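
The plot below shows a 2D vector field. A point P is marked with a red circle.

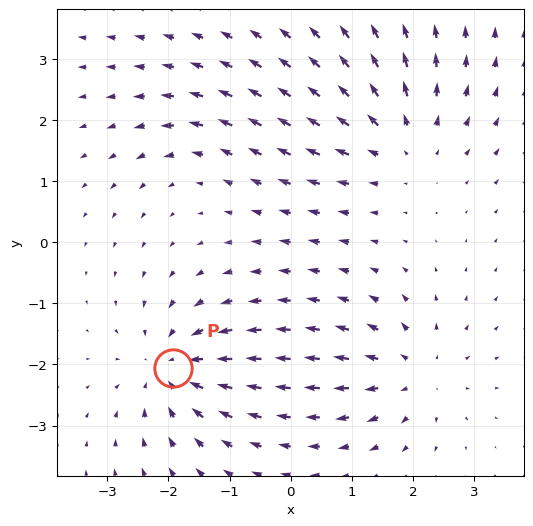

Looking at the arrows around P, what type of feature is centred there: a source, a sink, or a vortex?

sink

At P (-1.9, -2.1) the arrows converge inward. Divergence about -6, curl ≈0 — negative divergence with near-zero curl is a sink.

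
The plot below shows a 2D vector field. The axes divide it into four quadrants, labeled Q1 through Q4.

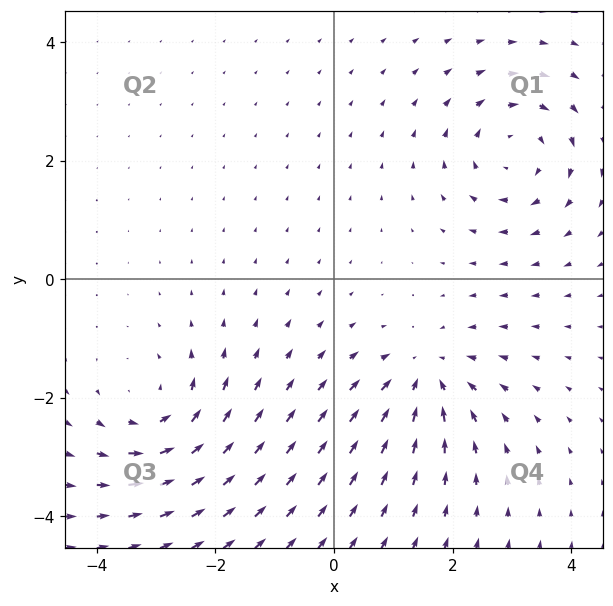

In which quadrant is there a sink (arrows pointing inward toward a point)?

The sink sits at approximately (1.6, -1.6), which lies in quadrant Q4. The divergence there is about -4, negative as expected for a sink.

Q4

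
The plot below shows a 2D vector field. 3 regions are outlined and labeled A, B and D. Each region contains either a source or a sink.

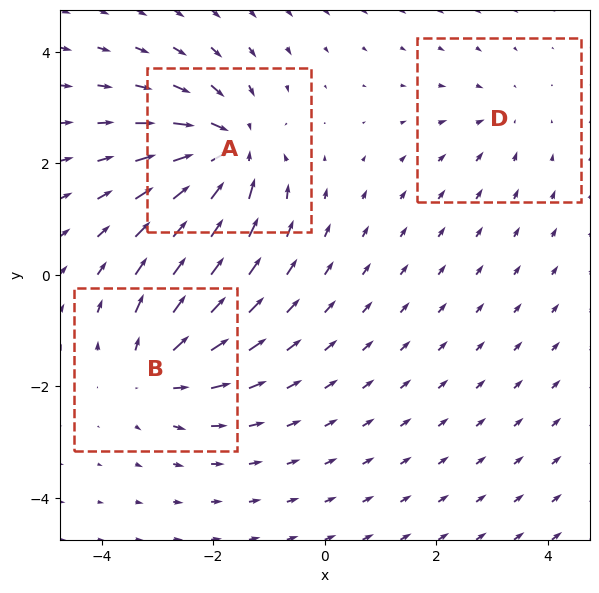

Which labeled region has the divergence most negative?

Divergence at each region's feature centre — A: about -5, B: about +4, D: about -2. Region A is most negative.

A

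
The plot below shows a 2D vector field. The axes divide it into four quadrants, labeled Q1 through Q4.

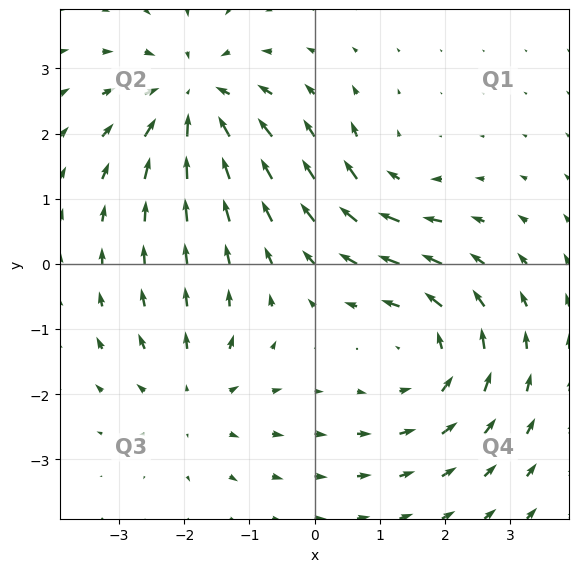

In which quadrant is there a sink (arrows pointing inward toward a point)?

The sink sits at approximately (-1.8, 2.5), which lies in quadrant Q2. The divergence there is about -5, negative as expected for a sink.

Q2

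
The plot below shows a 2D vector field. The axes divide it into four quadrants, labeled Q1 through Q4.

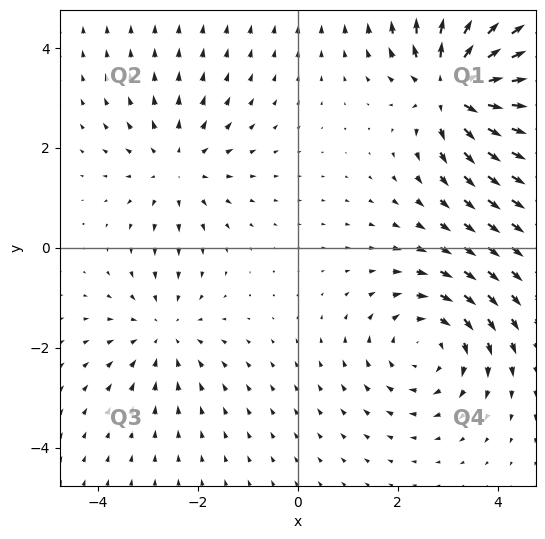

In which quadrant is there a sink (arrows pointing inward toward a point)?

Q3

The sink sits at approximately (-2.7, -1.7), which lies in quadrant Q3. The divergence there is about -2, negative as expected for a sink.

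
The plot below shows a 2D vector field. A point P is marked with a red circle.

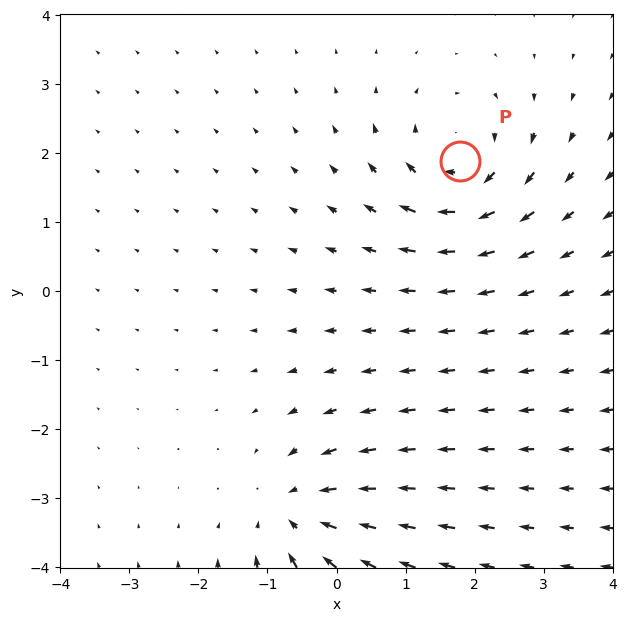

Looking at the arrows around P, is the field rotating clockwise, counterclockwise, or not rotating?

Near P at (1.8, 1.9) the arrows circulate clockwise. The curl (z-component) there is about -5; negative curl means clockwise rotation.

clockwise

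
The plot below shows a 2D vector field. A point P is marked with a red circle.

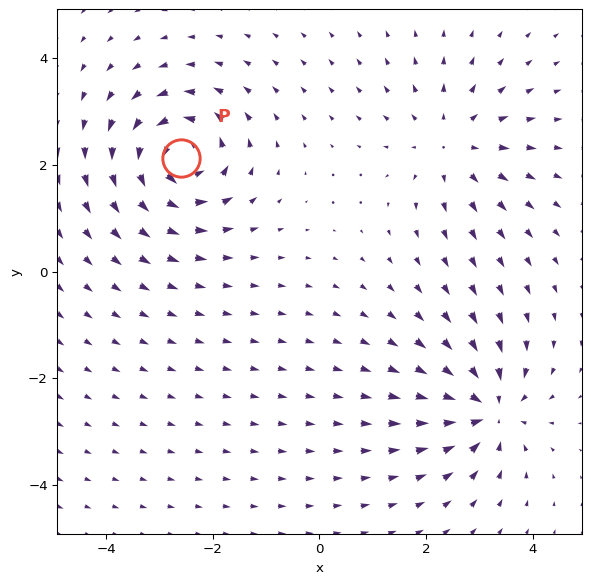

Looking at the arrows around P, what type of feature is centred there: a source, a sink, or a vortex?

vortex

At P (-2.6, 2.1) the arrows circulate counterclockwise. Divergence ≈0, curl about +7 — near-zero divergence with nonzero curl is a vortex.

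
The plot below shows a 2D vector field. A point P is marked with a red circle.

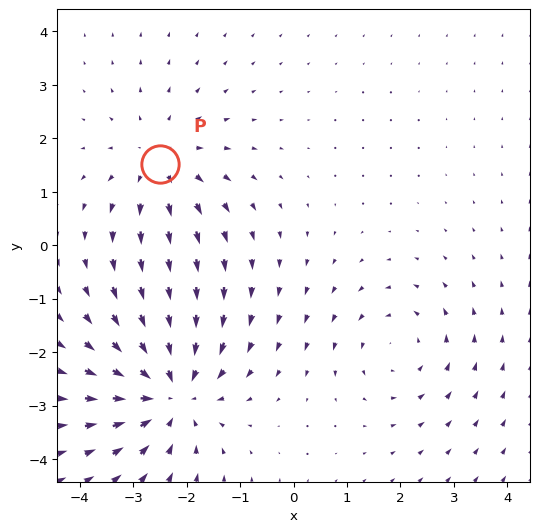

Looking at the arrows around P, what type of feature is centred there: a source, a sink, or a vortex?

At P (-2.5, 1.5) the arrows spread outward. Divergence about +3, curl ≈0 — positive divergence with near-zero curl is a source.

source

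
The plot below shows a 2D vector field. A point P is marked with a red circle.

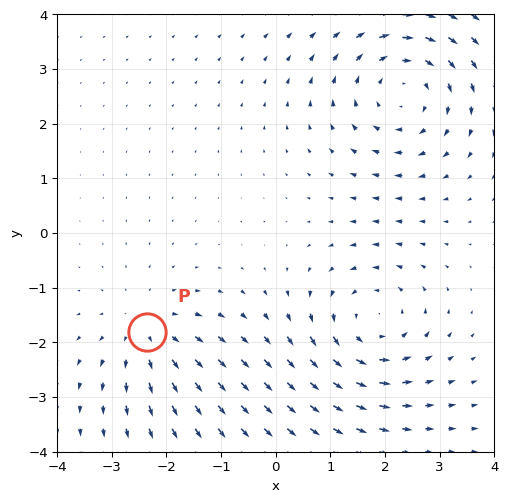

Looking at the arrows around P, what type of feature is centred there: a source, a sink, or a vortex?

source

At P (-2.4, -1.8) the arrows spread outward. Divergence about +3, curl ≈0 — positive divergence with near-zero curl is a source.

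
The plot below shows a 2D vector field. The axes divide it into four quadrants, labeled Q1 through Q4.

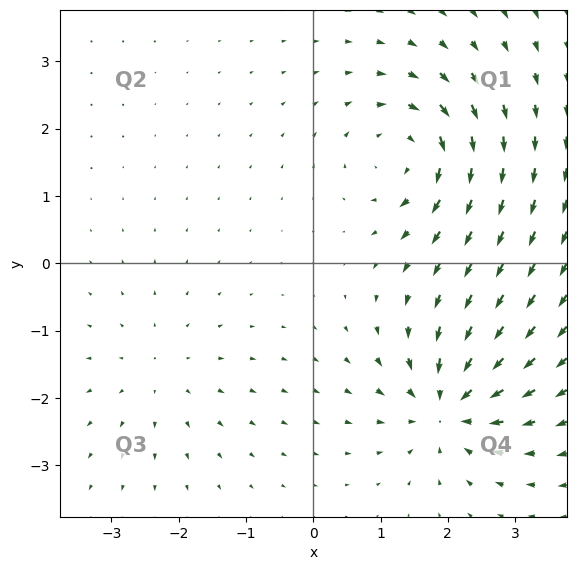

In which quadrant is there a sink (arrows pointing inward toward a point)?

Q4

The sink sits at approximately (2.0, -2.1), which lies in quadrant Q4. The divergence there is about -7, negative as expected for a sink.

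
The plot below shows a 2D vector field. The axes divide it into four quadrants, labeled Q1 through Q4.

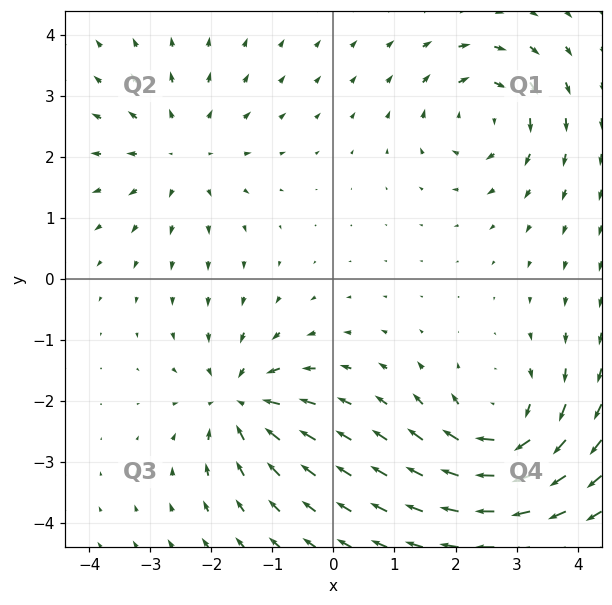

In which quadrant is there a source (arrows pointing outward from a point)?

The source sits at approximately (-2.5, 2.1), which lies in quadrant Q2. The divergence there is about +3, positive as expected for a source.

Q2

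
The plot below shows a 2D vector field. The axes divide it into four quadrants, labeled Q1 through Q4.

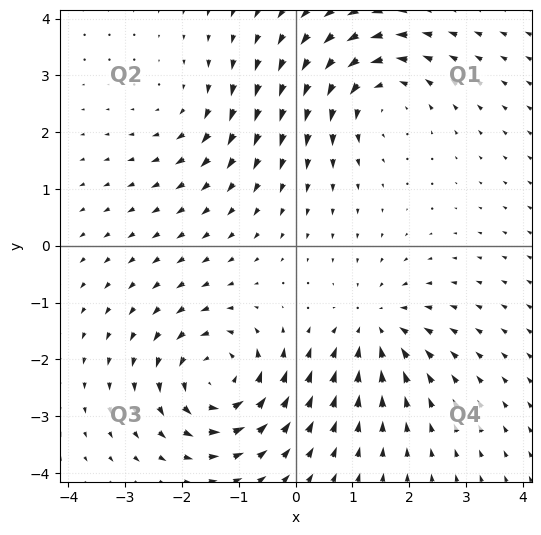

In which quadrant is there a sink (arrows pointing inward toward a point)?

Q4

The sink sits at approximately (1.4, -1.4), which lies in quadrant Q4. The divergence there is about -4, negative as expected for a sink.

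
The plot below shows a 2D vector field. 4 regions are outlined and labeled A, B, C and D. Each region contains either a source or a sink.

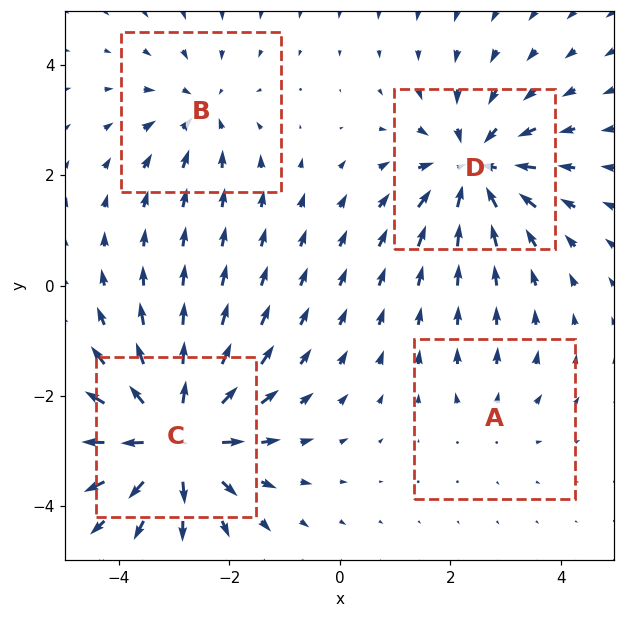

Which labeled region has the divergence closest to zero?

Divergence at each region's feature centre — A: about +2, B: about -3, C: about +7, D: about -6. Region A is closest to zero.

A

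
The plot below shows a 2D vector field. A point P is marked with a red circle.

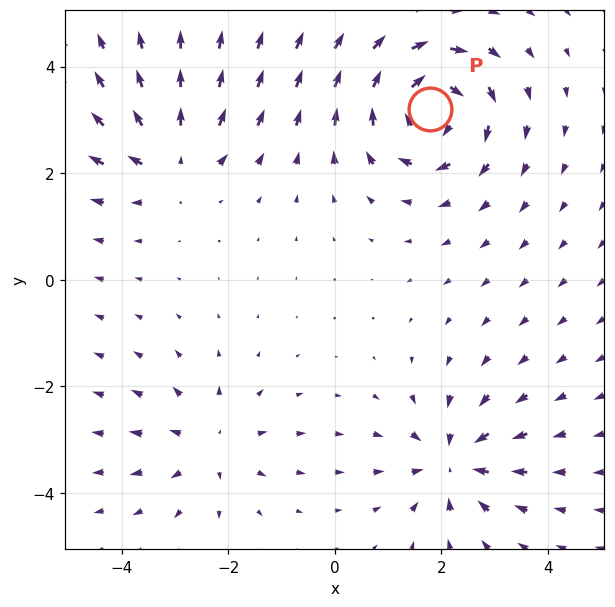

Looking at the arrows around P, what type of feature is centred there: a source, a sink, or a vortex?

At P (1.8, 3.2) the arrows circulate clockwise. Divergence ≈0, curl about -5 — near-zero divergence with nonzero curl is a vortex.

vortex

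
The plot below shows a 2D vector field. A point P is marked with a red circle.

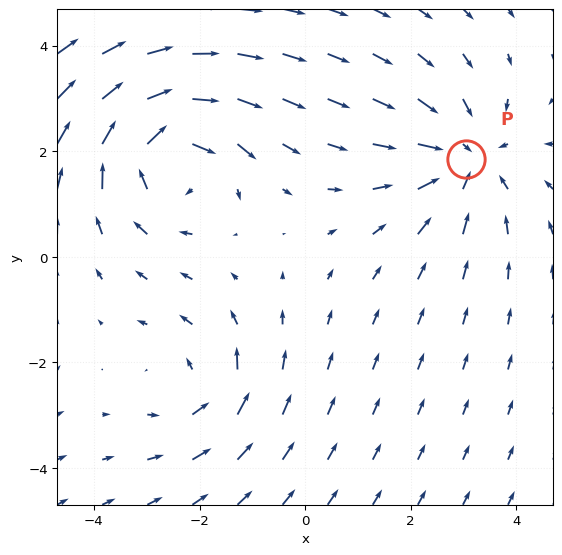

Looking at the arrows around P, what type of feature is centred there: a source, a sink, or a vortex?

sink

At P (3.0, 1.8) the arrows converge inward. Divergence about -4, curl ≈0 — negative divergence with near-zero curl is a sink.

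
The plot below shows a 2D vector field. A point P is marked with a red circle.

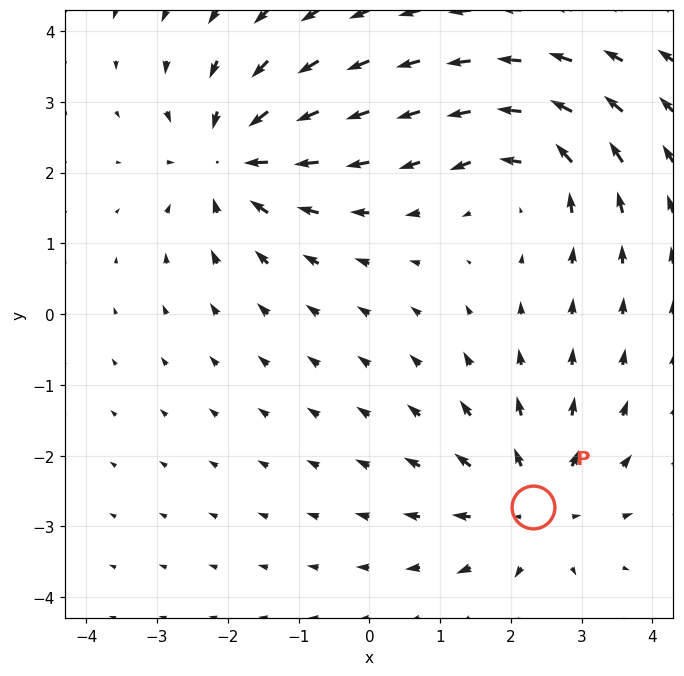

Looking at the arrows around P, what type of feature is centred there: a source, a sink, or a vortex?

At P (2.3, -2.7) the arrows spread outward. Divergence about +3, curl ≈0 — positive divergence with near-zero curl is a source.

source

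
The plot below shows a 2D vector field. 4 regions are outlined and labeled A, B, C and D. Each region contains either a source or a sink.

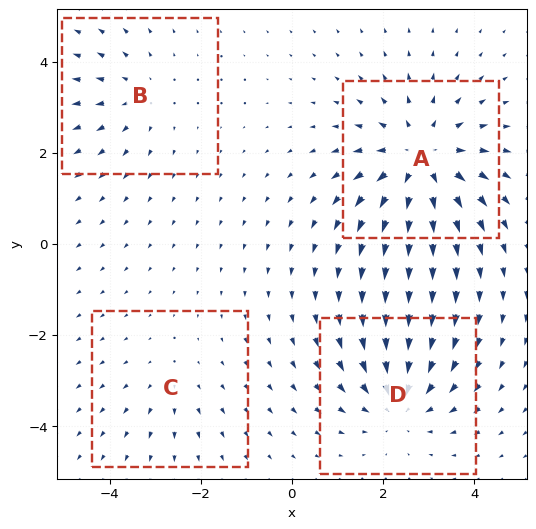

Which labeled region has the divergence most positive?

A

Divergence at each region's feature centre — A: about +6, B: about +3, C: about +2, D: about -4. Region A is most positive.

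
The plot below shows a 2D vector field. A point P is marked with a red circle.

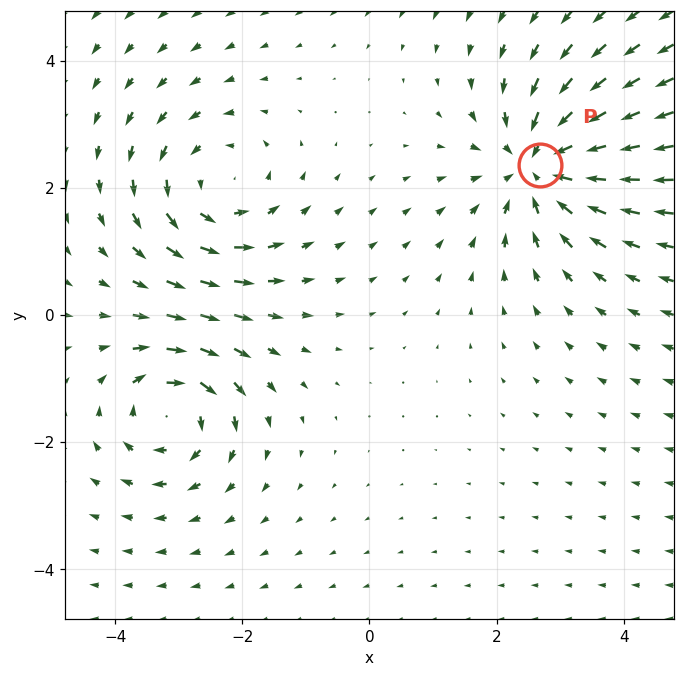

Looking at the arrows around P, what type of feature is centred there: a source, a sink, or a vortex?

At P (2.7, 2.4) the arrows converge inward. Divergence about -5, curl ≈0 — negative divergence with near-zero curl is a sink.

sink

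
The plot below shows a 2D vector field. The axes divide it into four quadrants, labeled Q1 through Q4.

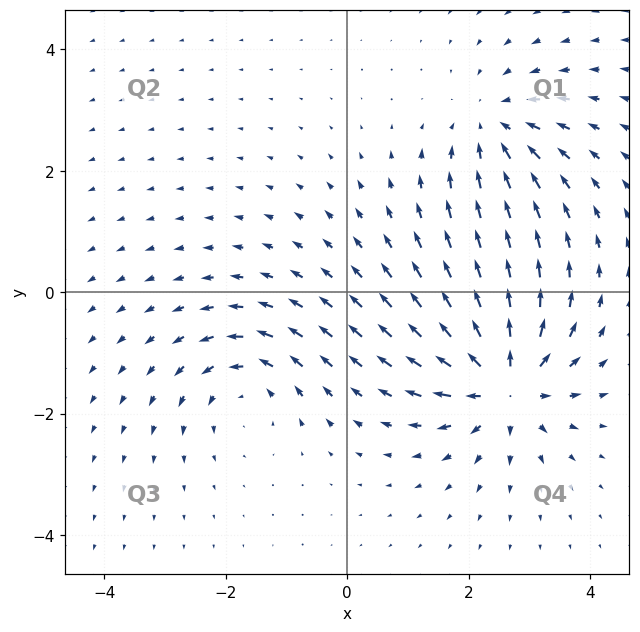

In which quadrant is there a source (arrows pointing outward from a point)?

The source sits at approximately (2.6, -1.5), which lies in quadrant Q4. The divergence there is about +6, positive as expected for a source.

Q4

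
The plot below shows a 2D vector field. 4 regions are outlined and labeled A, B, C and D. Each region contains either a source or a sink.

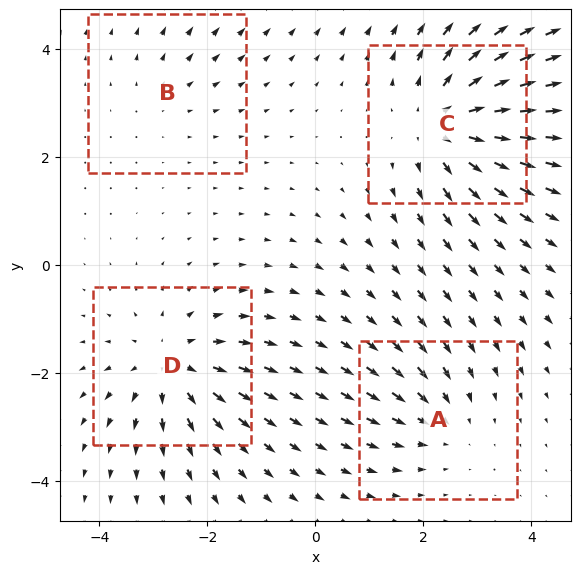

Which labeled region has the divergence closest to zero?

Divergence at each region's feature centre — A: about -3, B: about +2, C: about +6, D: about +5. Region B is closest to zero.

B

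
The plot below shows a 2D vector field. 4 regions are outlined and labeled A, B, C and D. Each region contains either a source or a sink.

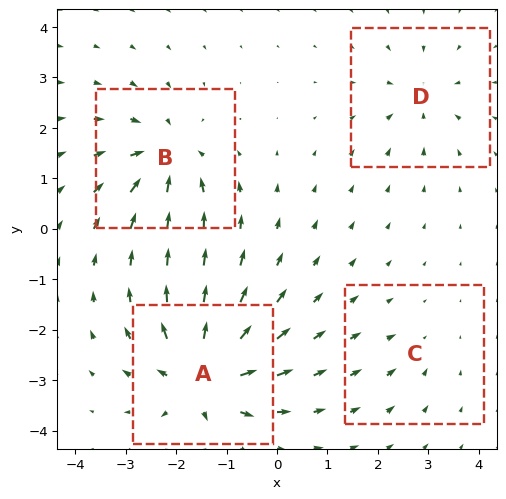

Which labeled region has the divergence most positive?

Divergence at each region's feature centre — A: about +9, B: about -6, C: about -2, D: about -4. Region A is most positive.

A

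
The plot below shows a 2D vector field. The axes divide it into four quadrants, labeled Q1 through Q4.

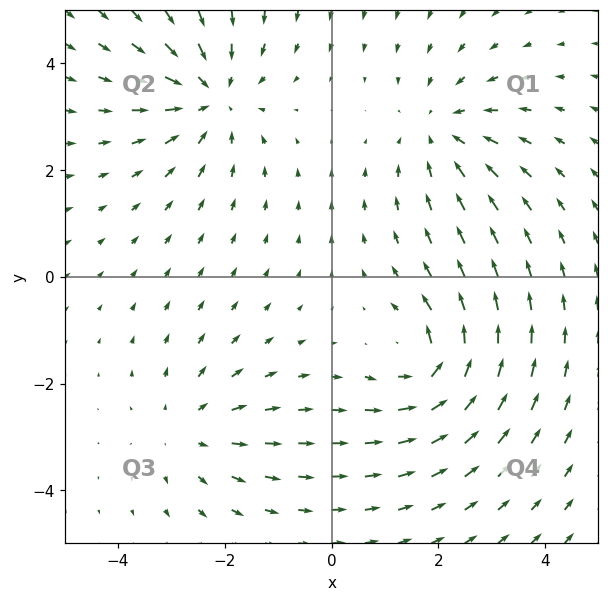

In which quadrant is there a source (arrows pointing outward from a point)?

The source sits at approximately (-2.7, -2.9), which lies in quadrant Q3. The divergence there is about +3, positive as expected for a source.

Q3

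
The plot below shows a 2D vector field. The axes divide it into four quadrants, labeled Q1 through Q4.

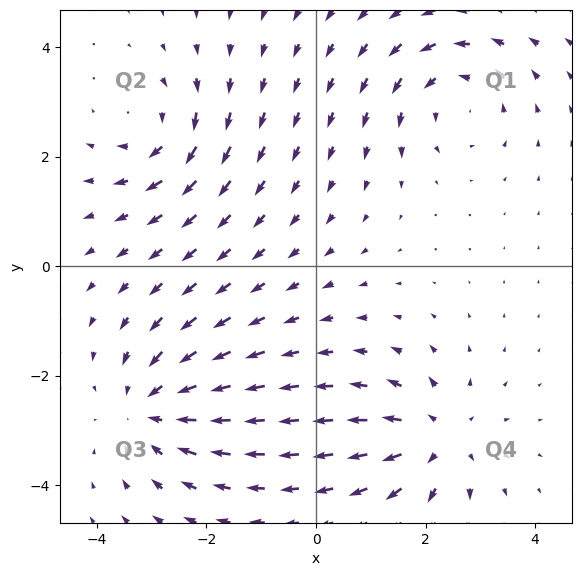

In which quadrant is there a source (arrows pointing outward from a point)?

Q4

The source sits at approximately (2.2, -3.1), which lies in quadrant Q4. The divergence there is about +5, positive as expected for a source.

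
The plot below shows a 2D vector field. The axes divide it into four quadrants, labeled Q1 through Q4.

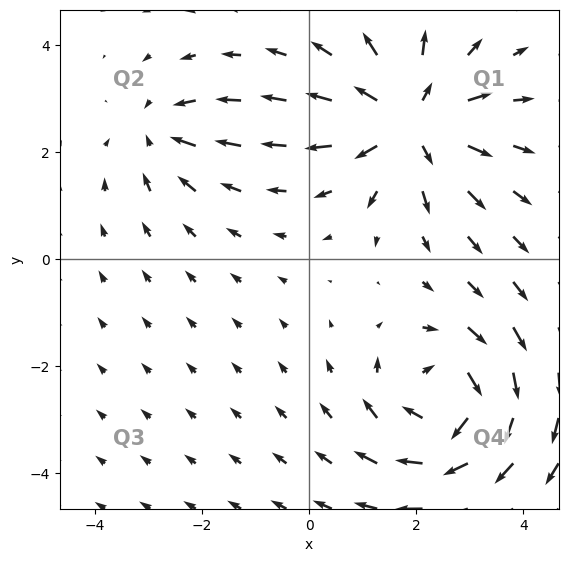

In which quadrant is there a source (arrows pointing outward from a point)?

Q1

The source sits at approximately (1.9, 2.6), which lies in quadrant Q1. The divergence there is about +5, positive as expected for a source.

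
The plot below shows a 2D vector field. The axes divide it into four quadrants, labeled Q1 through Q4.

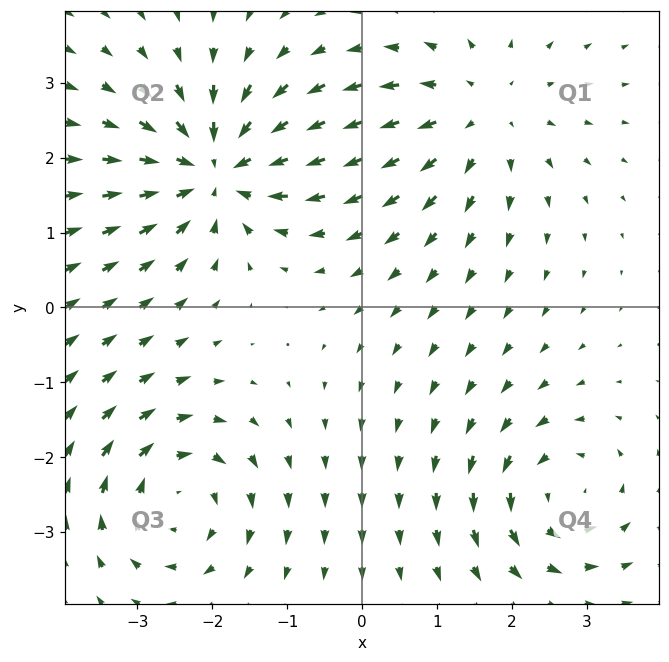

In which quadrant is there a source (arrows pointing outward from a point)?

Q1

The source sits at approximately (1.6, 2.6), which lies in quadrant Q1. The divergence there is about +3, positive as expected for a source.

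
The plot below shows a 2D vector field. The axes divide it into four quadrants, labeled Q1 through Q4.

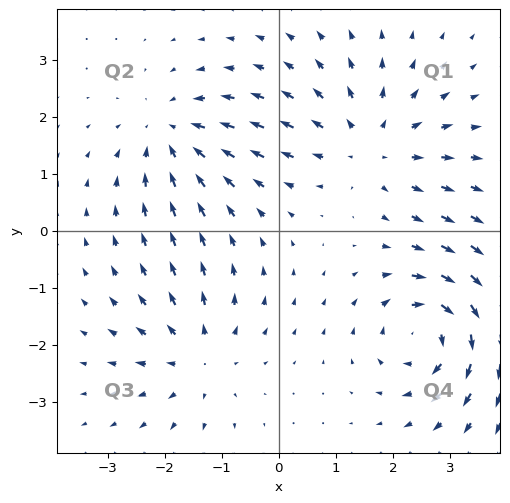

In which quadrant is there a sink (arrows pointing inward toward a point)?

The sink sits at approximately (-1.9, 1.7), which lies in quadrant Q2. The divergence there is about -4, negative as expected for a sink.

Q2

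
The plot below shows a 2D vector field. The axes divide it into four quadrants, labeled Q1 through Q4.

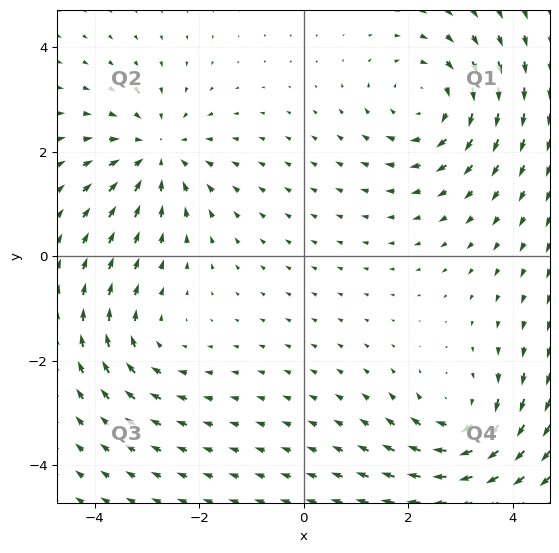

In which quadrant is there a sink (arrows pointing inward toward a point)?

The sink sits at approximately (-2.8, 2.0), which lies in quadrant Q2. The divergence there is about -4, negative as expected for a sink.

Q2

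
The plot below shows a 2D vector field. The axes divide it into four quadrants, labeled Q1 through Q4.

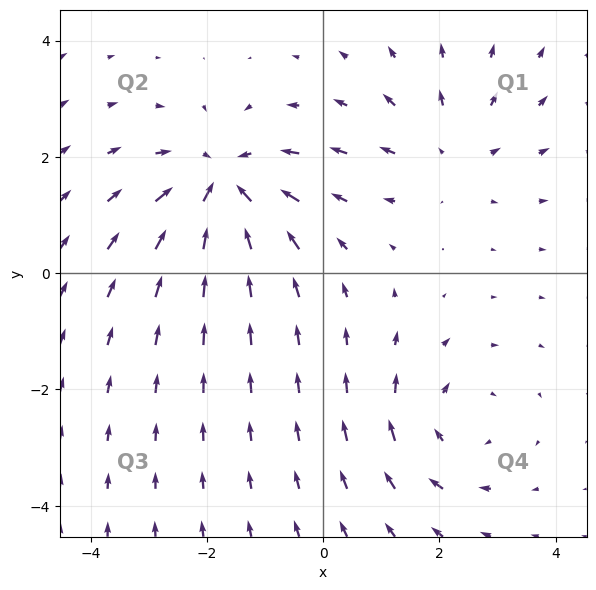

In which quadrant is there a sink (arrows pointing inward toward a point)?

Q2

The sink sits at approximately (-1.7, 1.5), which lies in quadrant Q2. The divergence there is about -4, negative as expected for a sink.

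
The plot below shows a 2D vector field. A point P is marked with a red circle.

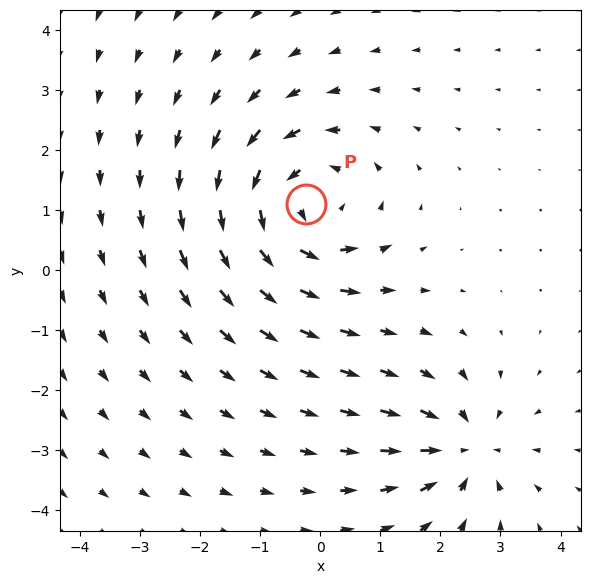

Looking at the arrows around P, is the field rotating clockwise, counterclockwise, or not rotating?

Near P at (-0.2, 1.1) the arrows circulate counterclockwise. The curl (z-component) there is about +4; positive curl means counterclockwise rotation.

counterclockwise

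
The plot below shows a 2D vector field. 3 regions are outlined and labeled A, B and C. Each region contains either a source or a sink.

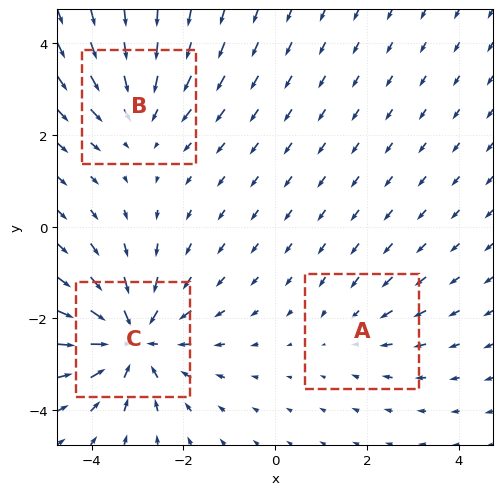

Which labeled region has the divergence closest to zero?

Divergence at each region's feature centre — A: about -2, B: about -3, C: about -5. Region A is closest to zero.

A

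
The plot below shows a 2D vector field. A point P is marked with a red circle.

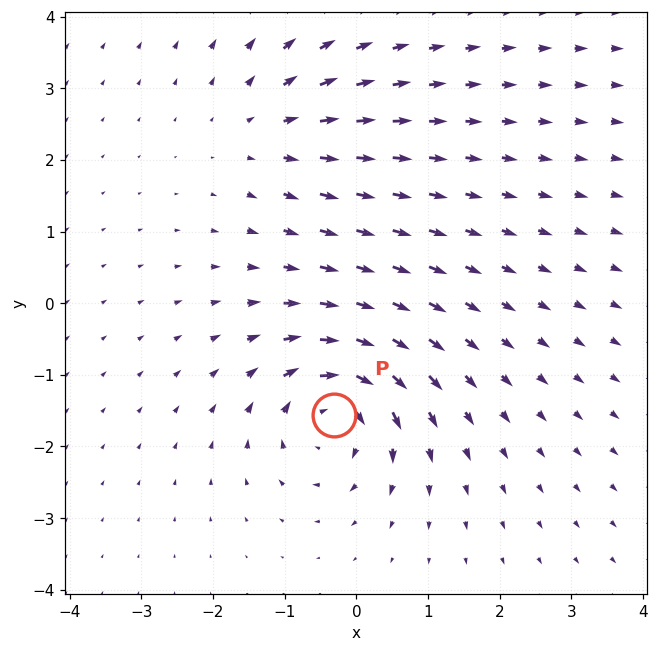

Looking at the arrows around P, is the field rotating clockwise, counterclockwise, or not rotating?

clockwise

Near P at (-0.3, -1.6) the arrows circulate clockwise. The curl (z-component) there is about -5; negative curl means clockwise rotation.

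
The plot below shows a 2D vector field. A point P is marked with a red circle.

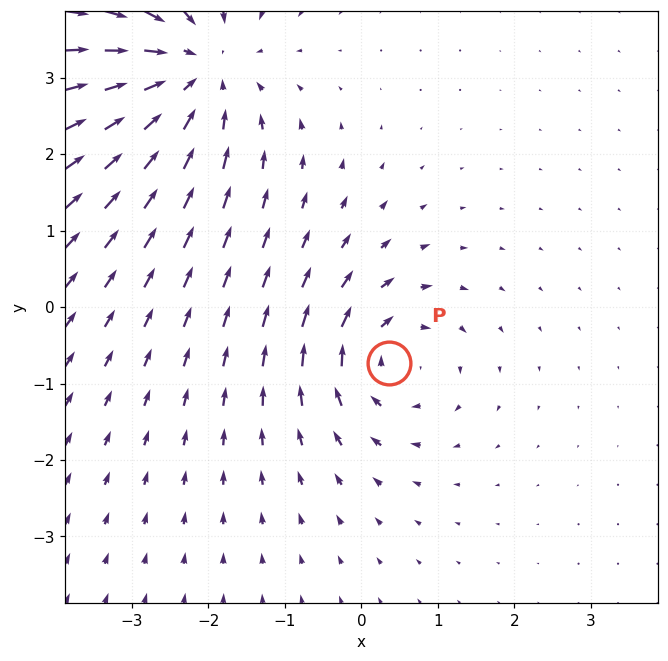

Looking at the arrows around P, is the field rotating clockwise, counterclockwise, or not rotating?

Near P at (0.4, -0.7) the arrows circulate clockwise. The curl (z-component) there is about -3; negative curl means clockwise rotation.

clockwise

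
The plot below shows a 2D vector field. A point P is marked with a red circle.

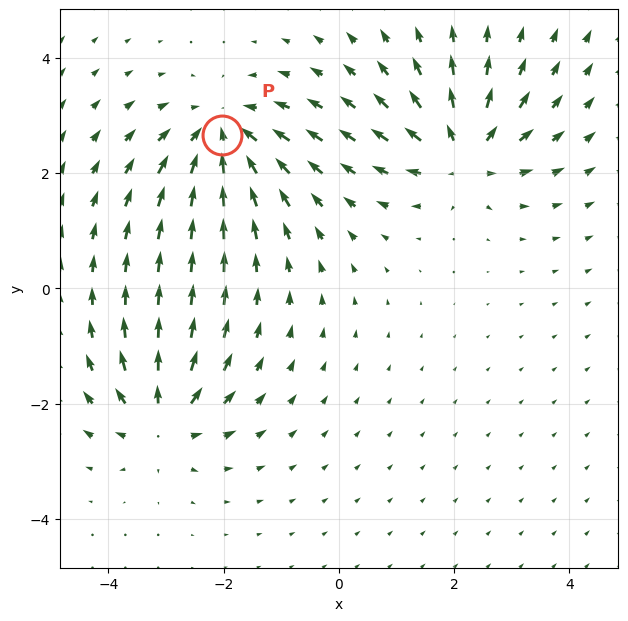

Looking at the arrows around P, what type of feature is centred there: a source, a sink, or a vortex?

At P (-2.0, 2.7) the arrows converge inward. Divergence about -5, curl ≈0 — negative divergence with near-zero curl is a sink.

sink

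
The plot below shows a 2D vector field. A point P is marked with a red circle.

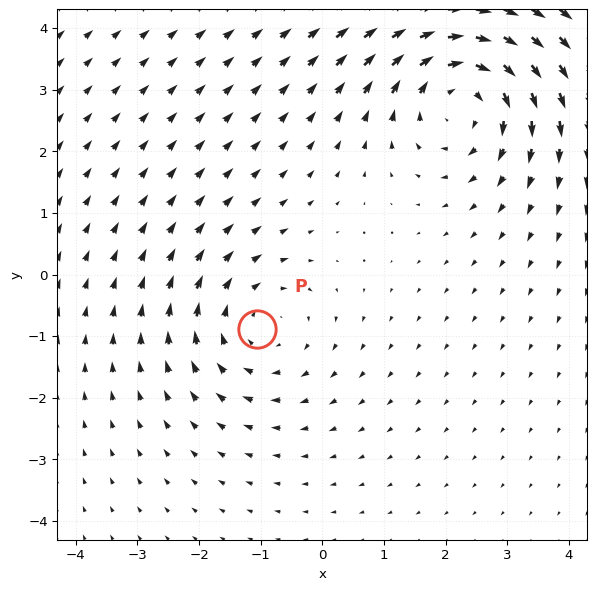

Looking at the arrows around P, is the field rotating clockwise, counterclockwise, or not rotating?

clockwise

Near P at (-1.1, -0.9) the arrows circulate clockwise. The curl (z-component) there is about -2; negative curl means clockwise rotation.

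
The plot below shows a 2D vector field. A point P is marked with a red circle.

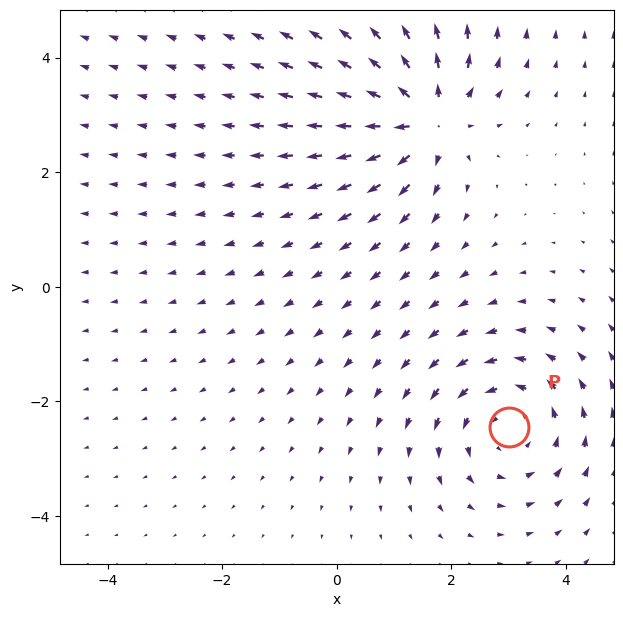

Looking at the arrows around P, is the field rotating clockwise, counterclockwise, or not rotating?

Near P at (3.0, -2.4) the arrows circulate counterclockwise. The curl (z-component) there is about +2; positive curl means counterclockwise rotation.

counterclockwise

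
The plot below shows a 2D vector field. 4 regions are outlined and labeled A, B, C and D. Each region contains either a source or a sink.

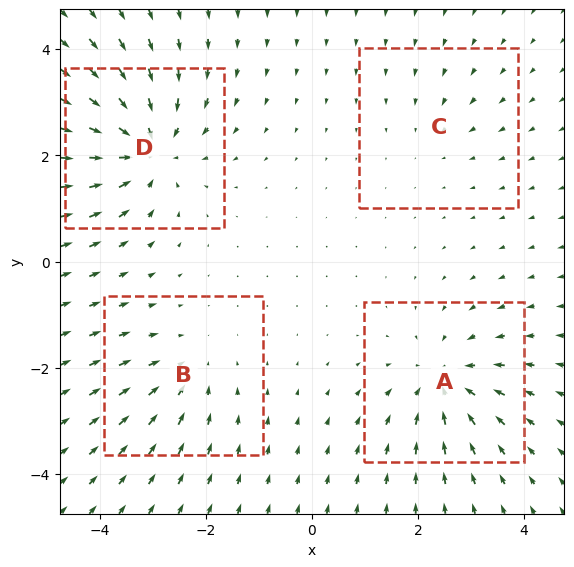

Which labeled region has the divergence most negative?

Divergence at each region's feature centre — A: about -5, B: about -3, C: about -2, D: about -7. Region D is most negative.

D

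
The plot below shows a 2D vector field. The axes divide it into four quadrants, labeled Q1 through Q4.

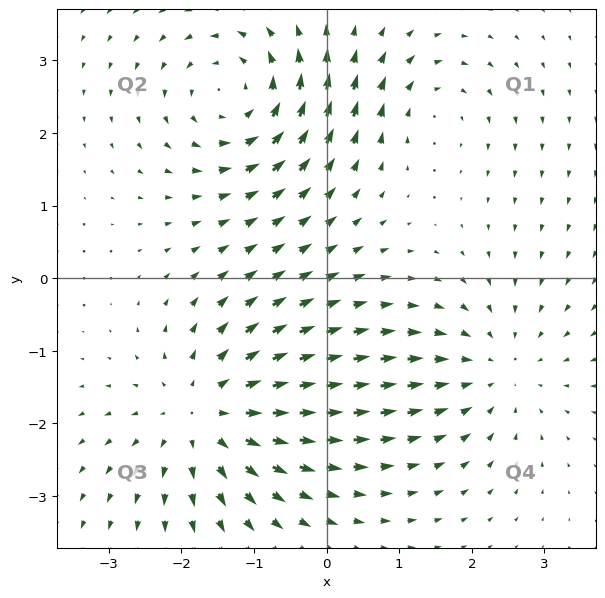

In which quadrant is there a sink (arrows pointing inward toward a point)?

The sink sits at approximately (2.3, -1.3), which lies in quadrant Q4. The divergence there is about -3, negative as expected for a sink.

Q4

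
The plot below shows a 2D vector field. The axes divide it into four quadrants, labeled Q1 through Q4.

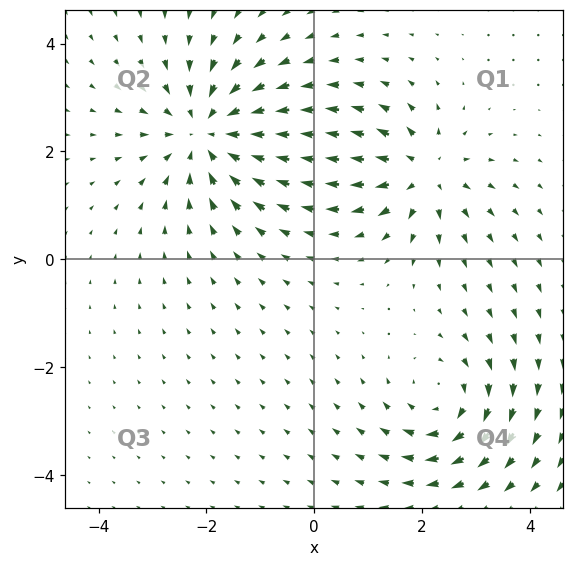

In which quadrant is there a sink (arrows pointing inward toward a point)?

Q2

The sink sits at approximately (-2.0, 2.3), which lies in quadrant Q2. The divergence there is about -4, negative as expected for a sink.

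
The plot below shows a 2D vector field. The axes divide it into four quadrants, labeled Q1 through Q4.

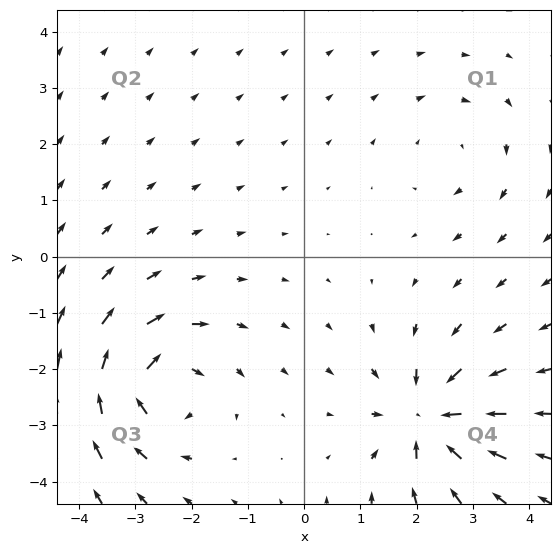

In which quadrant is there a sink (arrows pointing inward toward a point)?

The sink sits at approximately (2.2, -2.9), which lies in quadrant Q4. The divergence there is about -7, negative as expected for a sink.

Q4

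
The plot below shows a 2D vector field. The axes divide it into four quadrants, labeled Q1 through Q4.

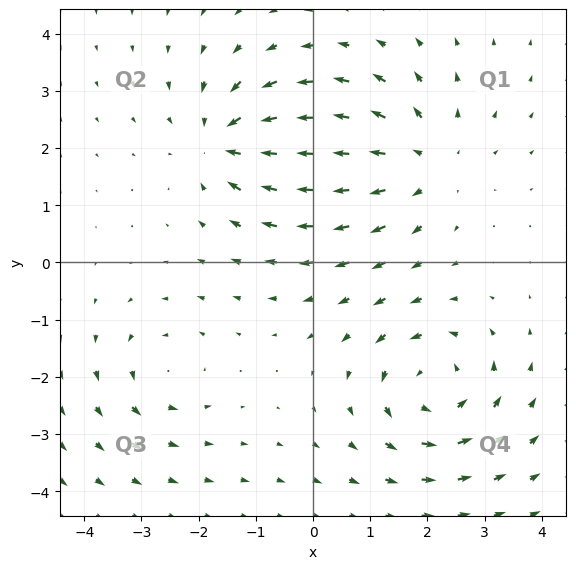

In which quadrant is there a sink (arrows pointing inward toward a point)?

Q2

The sink sits at approximately (-1.5, 2.1), which lies in quadrant Q2. The divergence there is about -4, negative as expected for a sink.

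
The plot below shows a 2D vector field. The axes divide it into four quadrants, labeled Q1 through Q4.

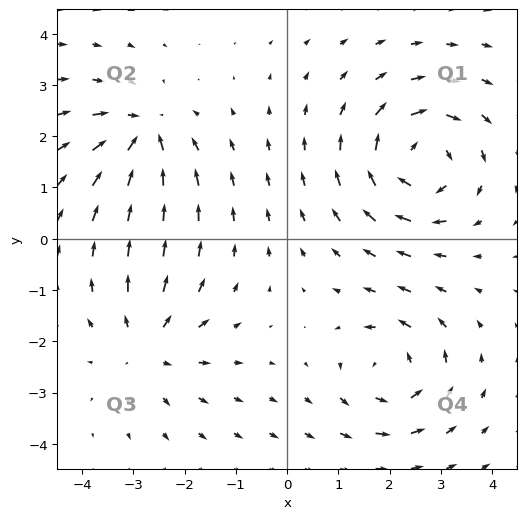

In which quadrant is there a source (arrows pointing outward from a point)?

Q3

The source sits at approximately (-2.7, -2.1), which lies in quadrant Q3. The divergence there is about +4, positive as expected for a source.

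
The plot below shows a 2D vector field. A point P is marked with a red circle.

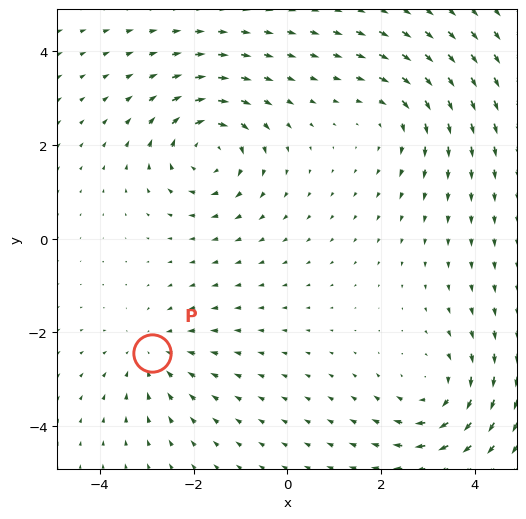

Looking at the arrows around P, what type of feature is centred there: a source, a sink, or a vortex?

At P (-2.9, -2.4) the arrows converge inward. Divergence about -3, curl ≈0 — negative divergence with near-zero curl is a sink.

sink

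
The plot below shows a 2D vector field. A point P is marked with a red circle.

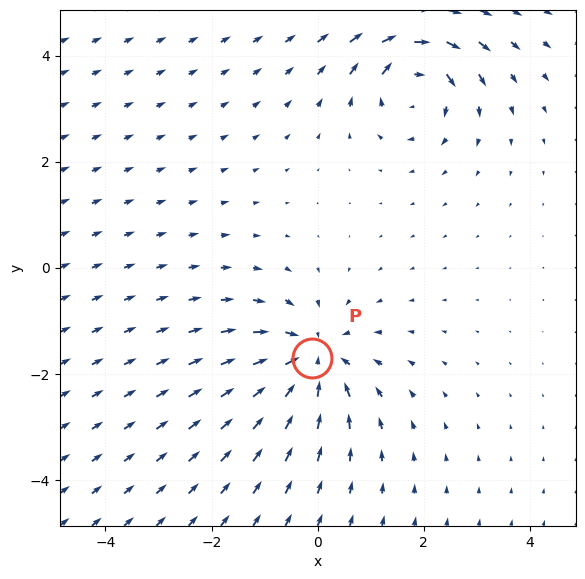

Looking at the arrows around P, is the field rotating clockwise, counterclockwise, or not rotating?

Near P at (-0.1, -1.7) the arrows show no circulation. The curl there is ≈0.

not rotating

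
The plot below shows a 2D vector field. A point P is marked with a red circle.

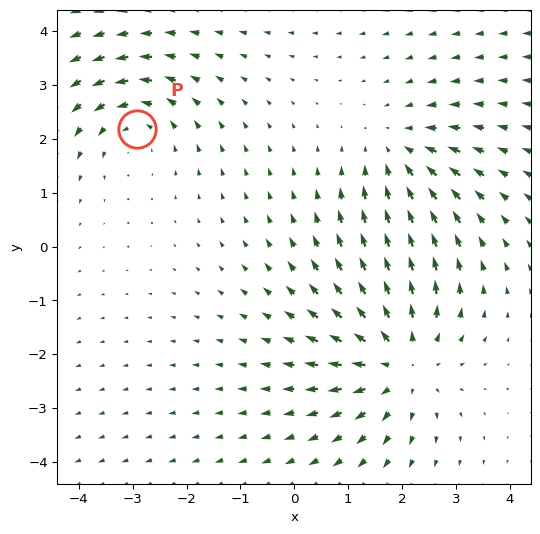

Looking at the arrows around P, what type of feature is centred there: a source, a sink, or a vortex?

At P (-2.9, 2.2) the arrows circulate counterclockwise. Divergence ≈0, curl about +3 — near-zero divergence with nonzero curl is a vortex.

vortex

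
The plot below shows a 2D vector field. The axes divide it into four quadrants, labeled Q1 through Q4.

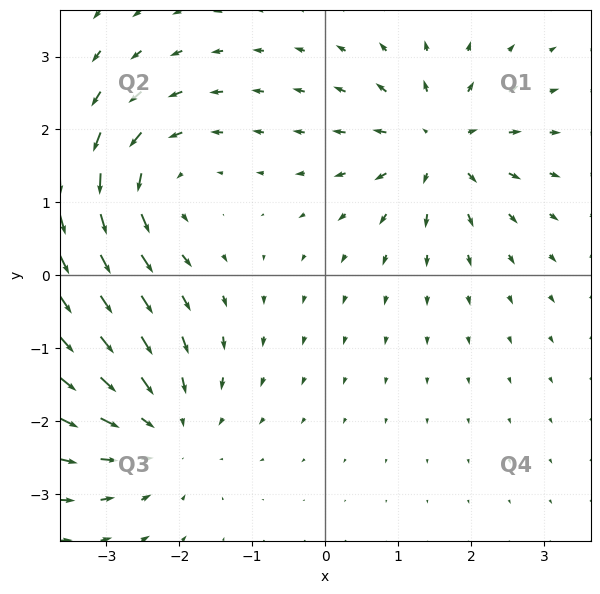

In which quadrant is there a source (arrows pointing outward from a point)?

Q1

The source sits at approximately (1.5, 1.8), which lies in quadrant Q1. The divergence there is about +4, positive as expected for a source.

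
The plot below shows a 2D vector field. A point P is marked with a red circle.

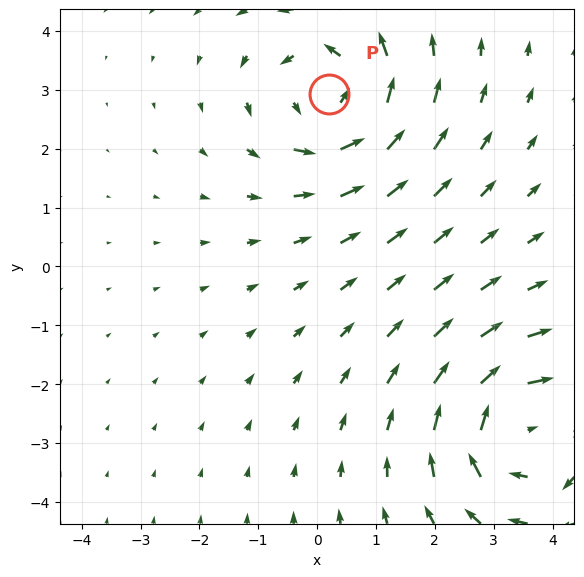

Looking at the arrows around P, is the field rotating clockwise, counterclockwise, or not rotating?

Near P at (0.2, 2.9) the arrows circulate counterclockwise. The curl (z-component) there is about +4; positive curl means counterclockwise rotation.

counterclockwise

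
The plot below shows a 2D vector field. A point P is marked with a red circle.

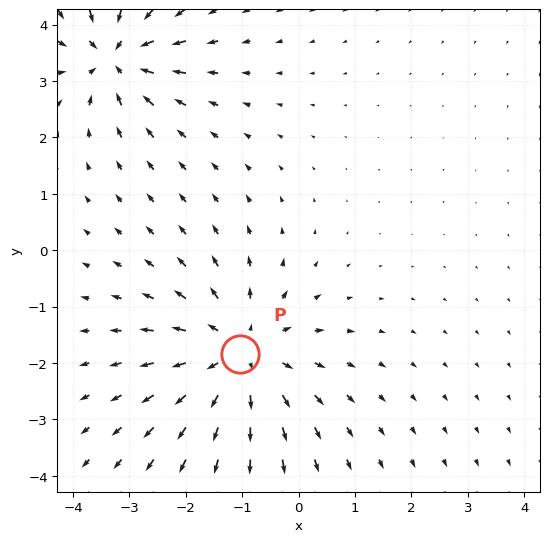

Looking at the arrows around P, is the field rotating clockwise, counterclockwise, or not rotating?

not rotating

Near P at (-1.0, -1.8) the arrows show no circulation. The curl there is ≈0.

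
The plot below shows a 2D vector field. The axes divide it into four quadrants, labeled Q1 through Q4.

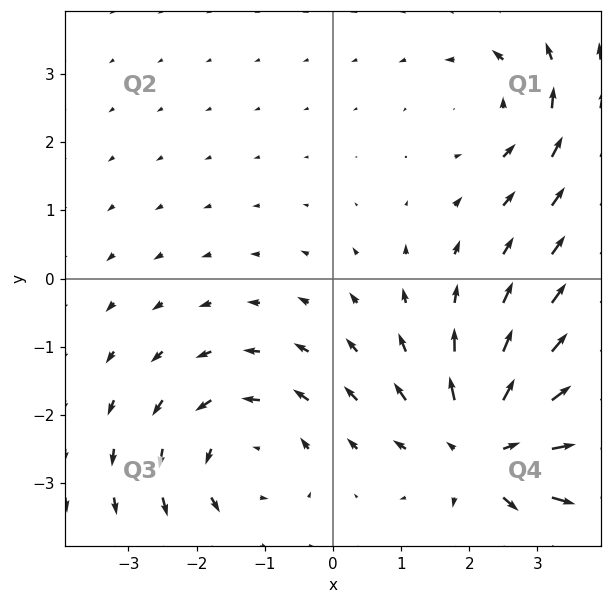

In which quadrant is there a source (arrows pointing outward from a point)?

Q4

The source sits at approximately (2.3, -2.5), which lies in quadrant Q4. The divergence there is about +4, positive as expected for a source.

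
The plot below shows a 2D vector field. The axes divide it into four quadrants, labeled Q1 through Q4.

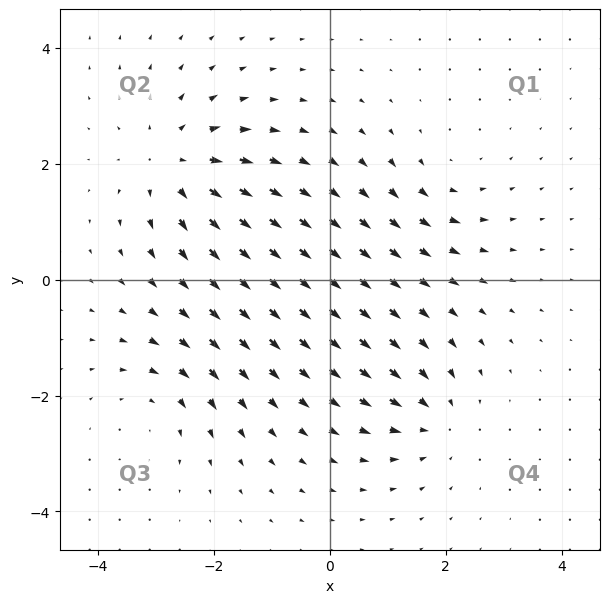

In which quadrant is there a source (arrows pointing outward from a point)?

The source sits at approximately (-2.7, 2.0), which lies in quadrant Q2. The divergence there is about +4, positive as expected for a source.

Q2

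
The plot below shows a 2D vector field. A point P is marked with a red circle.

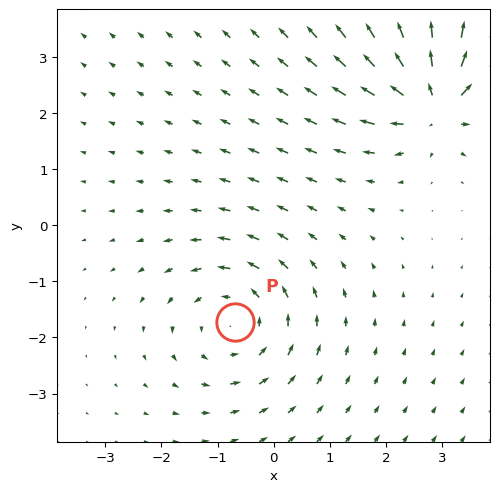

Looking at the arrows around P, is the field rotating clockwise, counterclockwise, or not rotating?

Near P at (-0.7, -1.7) the arrows circulate counterclockwise. The curl (z-component) there is about +3; positive curl means counterclockwise rotation.

counterclockwise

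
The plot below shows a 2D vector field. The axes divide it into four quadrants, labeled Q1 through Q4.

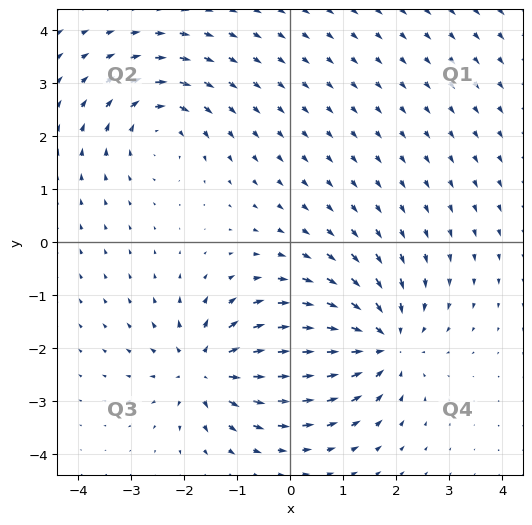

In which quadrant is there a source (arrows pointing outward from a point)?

Q3

The source sits at approximately (-1.6, -2.4), which lies in quadrant Q3. The divergence there is about +6, positive as expected for a source.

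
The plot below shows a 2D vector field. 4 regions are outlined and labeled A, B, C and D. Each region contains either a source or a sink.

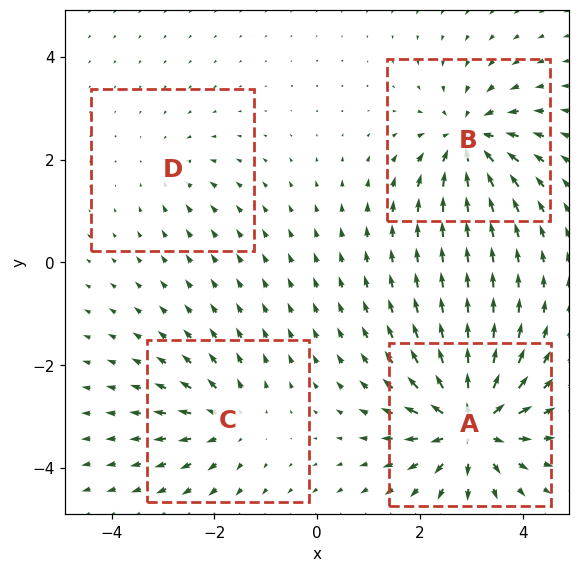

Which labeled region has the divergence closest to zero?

D

Divergence at each region's feature centre — A: about +9, B: about -7, C: about +4, D: about -3. Region D is closest to zero.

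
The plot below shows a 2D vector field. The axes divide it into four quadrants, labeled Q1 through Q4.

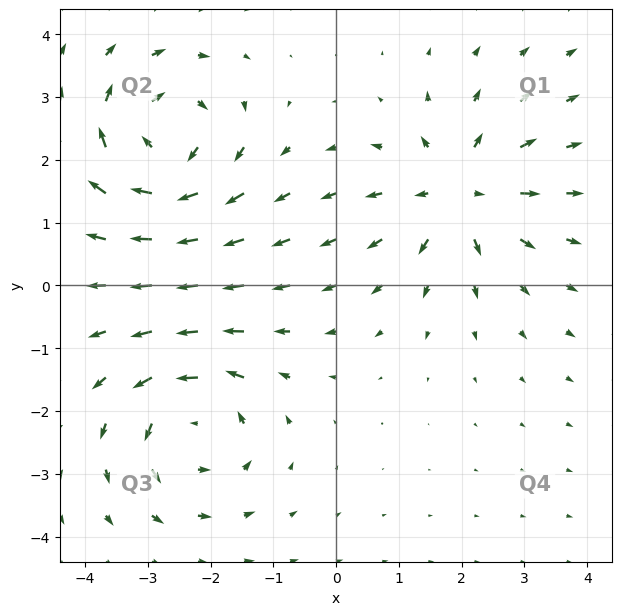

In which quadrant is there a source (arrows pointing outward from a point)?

Q1

The source sits at approximately (2.0, 1.5), which lies in quadrant Q1. The divergence there is about +4, positive as expected for a source.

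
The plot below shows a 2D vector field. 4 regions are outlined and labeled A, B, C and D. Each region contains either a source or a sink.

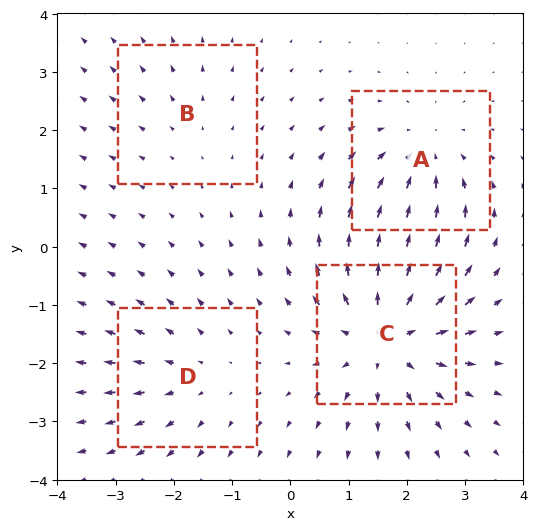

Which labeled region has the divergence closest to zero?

Divergence at each region's feature centre — A: about -4, B: about +2, C: about +7, D: about +3. Region B is closest to zero.

B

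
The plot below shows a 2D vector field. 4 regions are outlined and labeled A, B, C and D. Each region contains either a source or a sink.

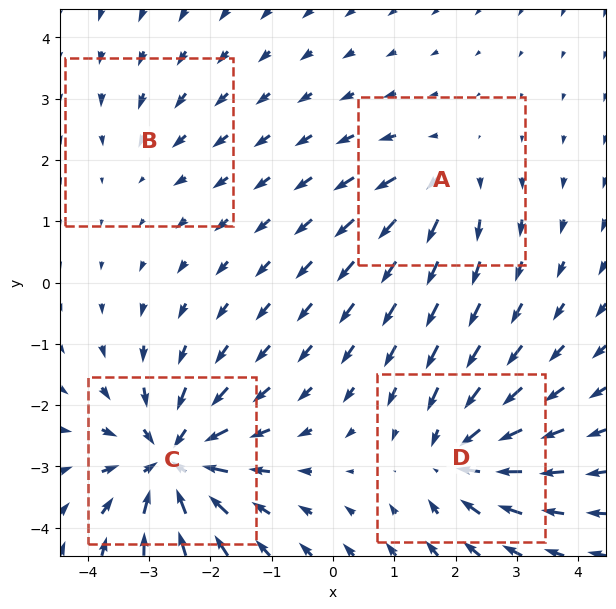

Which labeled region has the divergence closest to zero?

Divergence at each region's feature centre — A: about +4, B: about -2, C: about -7, D: about -5. Region B is closest to zero.

B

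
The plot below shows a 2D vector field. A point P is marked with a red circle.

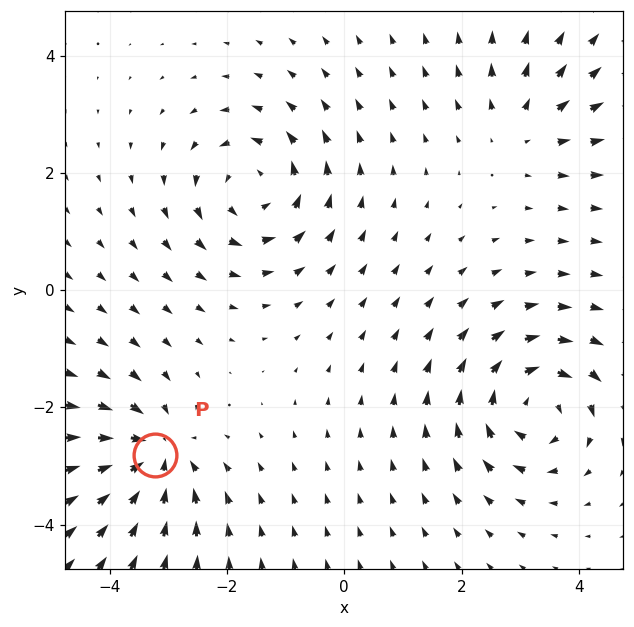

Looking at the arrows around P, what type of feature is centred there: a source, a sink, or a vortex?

sink

At P (-3.2, -2.8) the arrows converge inward. Divergence about -6, curl ≈0 — negative divergence with near-zero curl is a sink.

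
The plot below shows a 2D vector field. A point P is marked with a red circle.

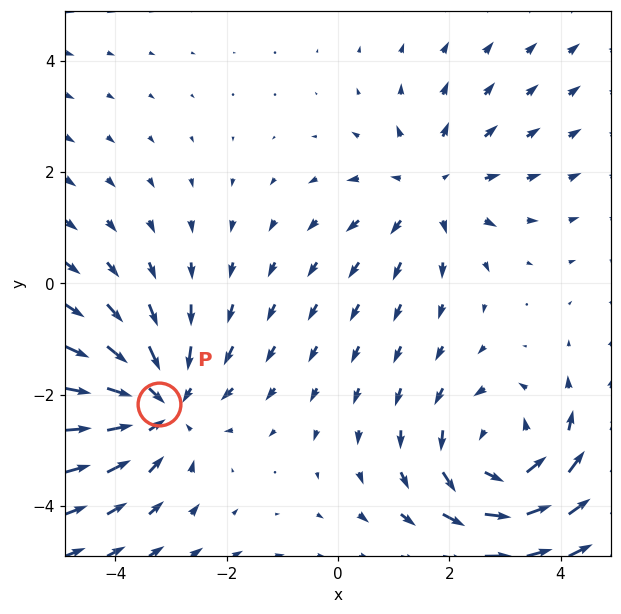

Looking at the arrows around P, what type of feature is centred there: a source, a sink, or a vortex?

sink

At P (-3.2, -2.2) the arrows converge inward. Divergence about -3, curl ≈0 — negative divergence with near-zero curl is a sink.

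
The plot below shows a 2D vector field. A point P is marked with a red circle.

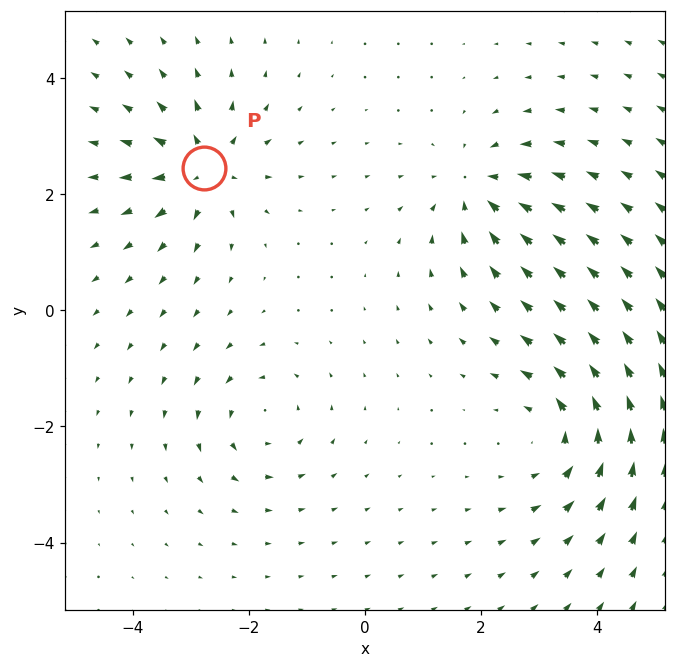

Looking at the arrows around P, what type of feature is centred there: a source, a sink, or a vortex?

At P (-2.8, 2.4) the arrows spread outward. Divergence about +5, curl ≈0 — positive divergence with near-zero curl is a source.

source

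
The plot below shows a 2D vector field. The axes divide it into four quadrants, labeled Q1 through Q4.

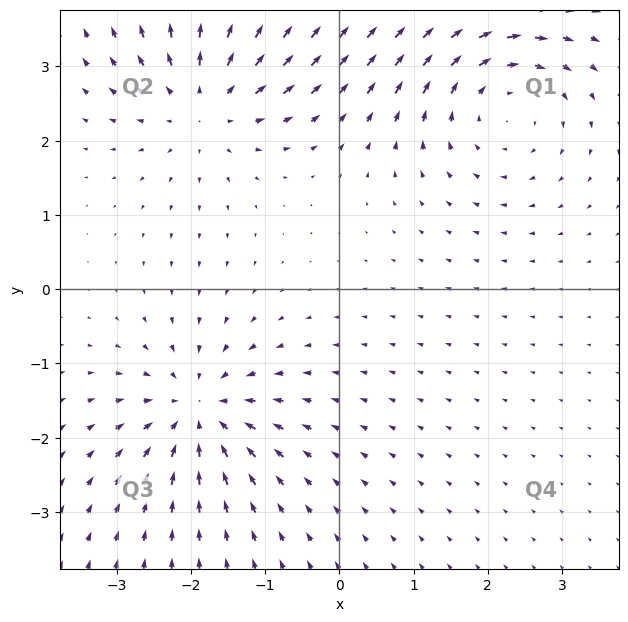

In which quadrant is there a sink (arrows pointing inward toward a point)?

The sink sits at approximately (-1.9, -1.6), which lies in quadrant Q3. The divergence there is about -5, negative as expected for a sink.

Q3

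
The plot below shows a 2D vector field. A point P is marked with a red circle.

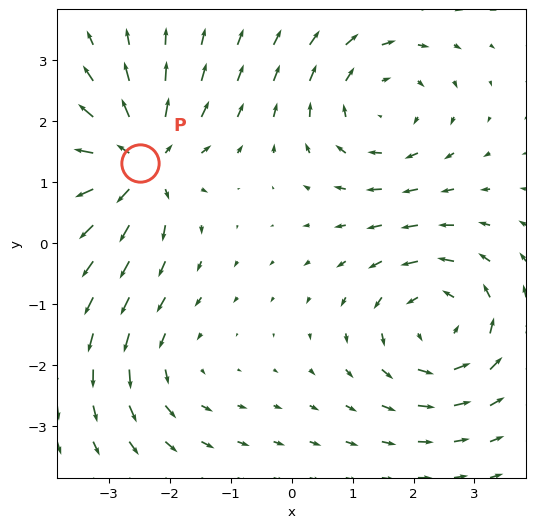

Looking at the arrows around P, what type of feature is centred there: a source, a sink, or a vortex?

source

At P (-2.5, 1.3) the arrows spread outward. Divergence about +6, curl ≈0 — positive divergence with near-zero curl is a source.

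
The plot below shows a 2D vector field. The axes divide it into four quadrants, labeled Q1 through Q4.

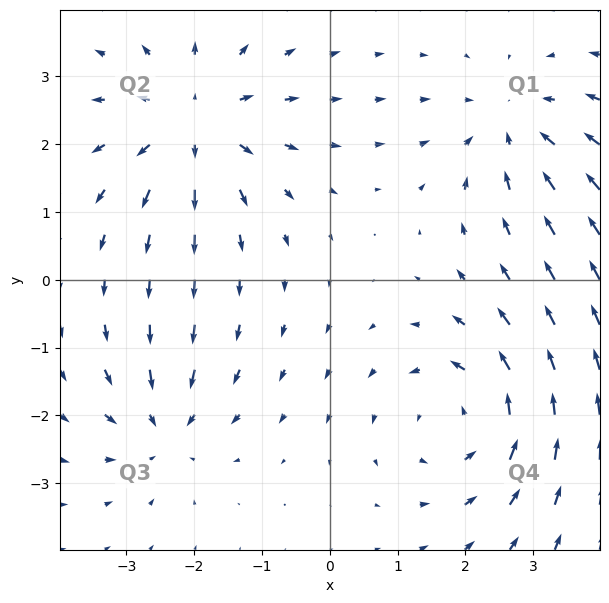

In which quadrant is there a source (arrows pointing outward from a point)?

Q2

The source sits at approximately (-2.0, 2.3), which lies in quadrant Q2. The divergence there is about +5, positive as expected for a source.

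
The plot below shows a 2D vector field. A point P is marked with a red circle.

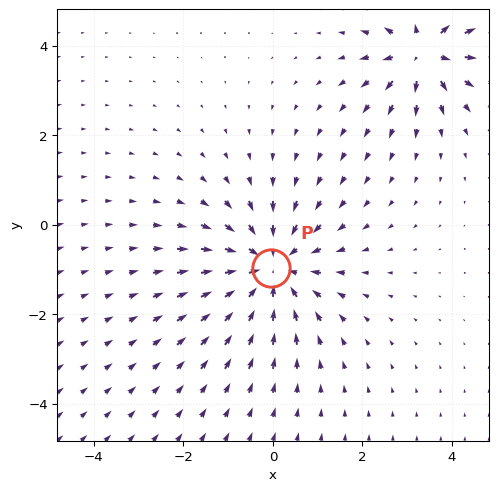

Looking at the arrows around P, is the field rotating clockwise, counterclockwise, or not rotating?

not rotating

Near P at (-0.1, -1.0) the arrows show no circulation. The curl there is ≈0.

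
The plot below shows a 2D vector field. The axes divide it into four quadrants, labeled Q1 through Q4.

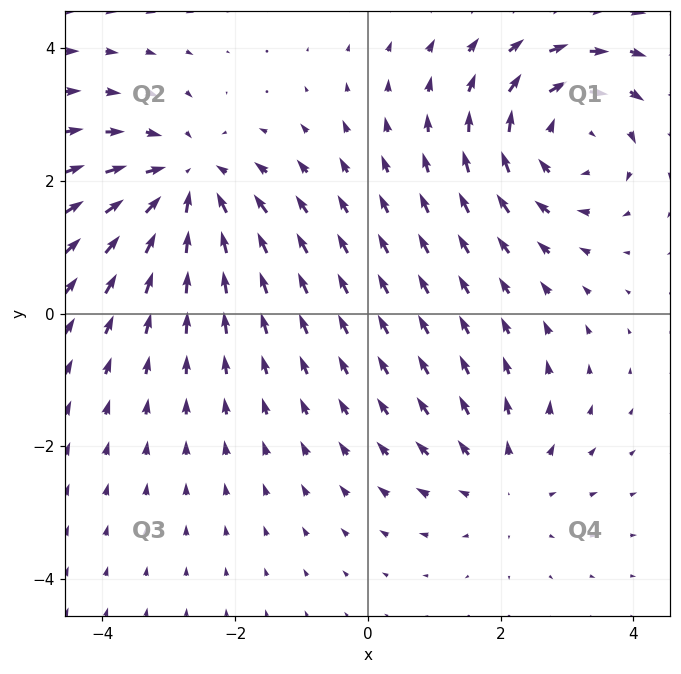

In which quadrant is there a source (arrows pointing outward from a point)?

Q4

The source sits at approximately (2.0, -2.6), which lies in quadrant Q4. The divergence there is about +3, positive as expected for a source.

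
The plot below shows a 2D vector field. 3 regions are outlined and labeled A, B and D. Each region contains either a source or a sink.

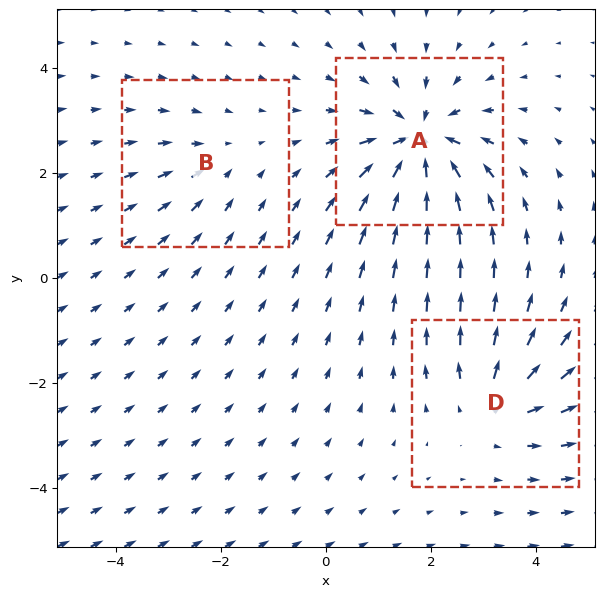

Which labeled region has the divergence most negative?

Divergence at each region's feature centre — A: about -6, B: about -2, D: about +3. Region A is most negative.

A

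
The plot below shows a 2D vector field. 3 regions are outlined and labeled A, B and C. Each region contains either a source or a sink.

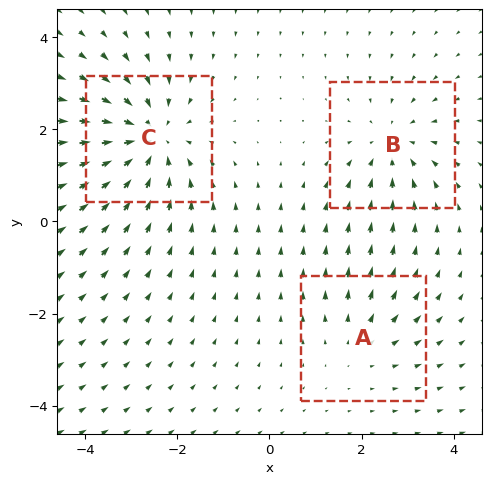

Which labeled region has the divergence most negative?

C

Divergence at each region's feature centre — A: about +2, B: about -3, C: about -4. Region C is most negative.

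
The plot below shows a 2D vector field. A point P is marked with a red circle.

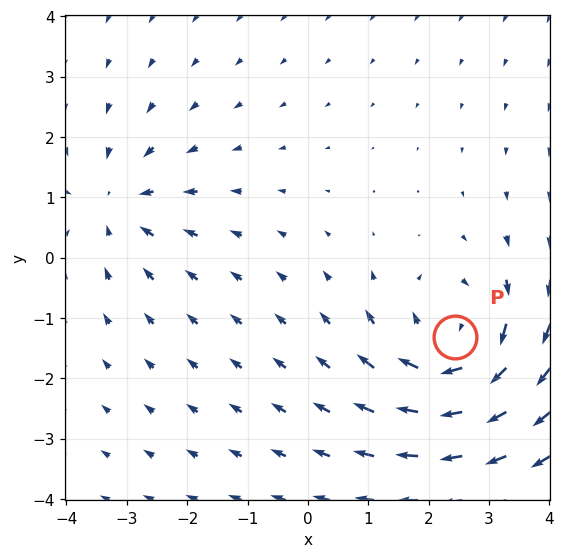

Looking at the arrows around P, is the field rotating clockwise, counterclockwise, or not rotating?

clockwise

Near P at (2.4, -1.3) the arrows circulate clockwise. The curl (z-component) there is about -5; negative curl means clockwise rotation.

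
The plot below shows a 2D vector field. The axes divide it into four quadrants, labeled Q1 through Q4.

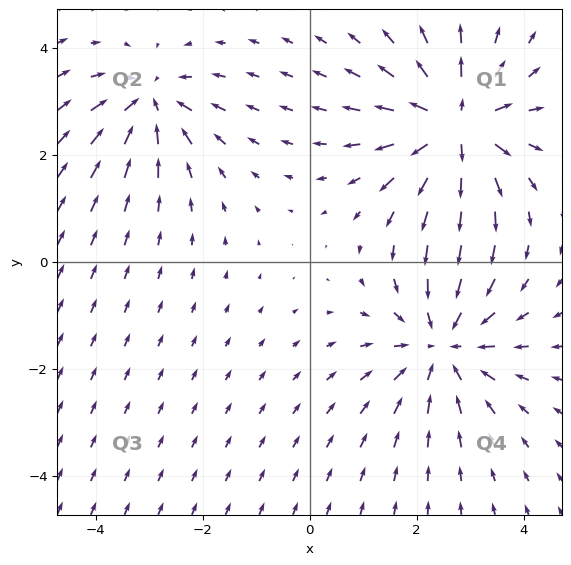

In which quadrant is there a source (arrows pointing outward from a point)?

Q1

The source sits at approximately (2.7, 2.6), which lies in quadrant Q1. The divergence there is about +5, positive as expected for a source.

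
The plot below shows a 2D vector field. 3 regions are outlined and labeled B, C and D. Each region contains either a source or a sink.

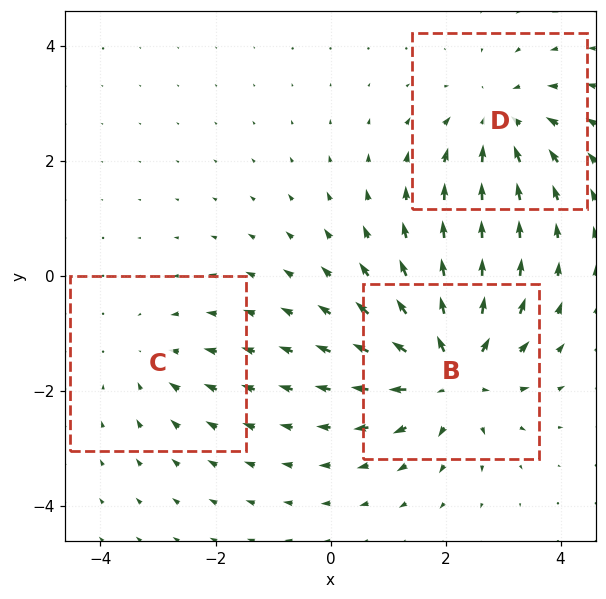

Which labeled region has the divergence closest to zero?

Divergence at each region's feature centre — B: about +5, C: about -2, D: about -3. Region C is closest to zero.

C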